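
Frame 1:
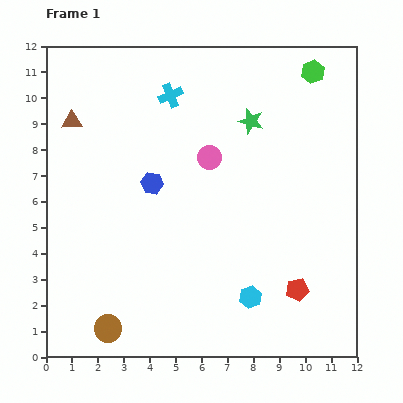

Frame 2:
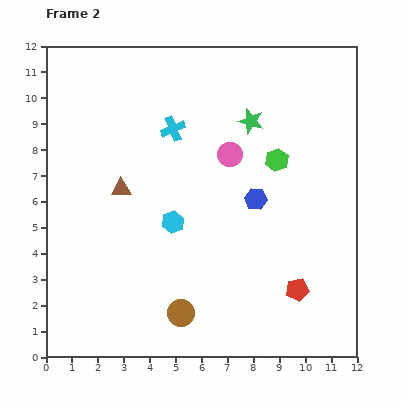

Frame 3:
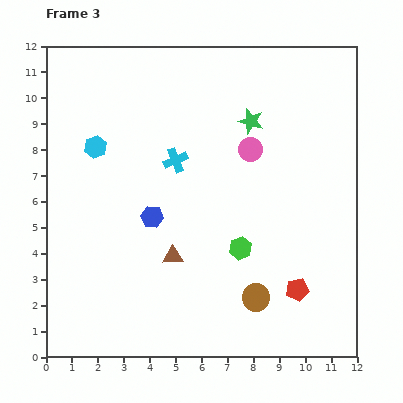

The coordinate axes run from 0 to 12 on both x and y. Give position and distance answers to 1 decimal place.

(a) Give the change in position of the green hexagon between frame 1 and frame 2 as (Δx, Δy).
(-1.4, -3.4)

The green hexagon was at (10.3, 11.0) in frame 1 and (8.9, 7.6) in frame 2.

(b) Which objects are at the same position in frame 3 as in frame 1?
the red pentagon, the green star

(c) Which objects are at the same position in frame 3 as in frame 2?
the red pentagon, the green star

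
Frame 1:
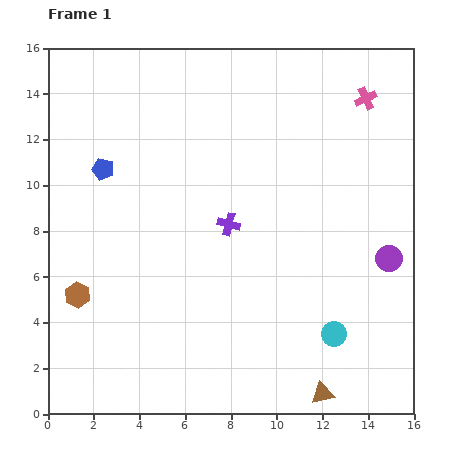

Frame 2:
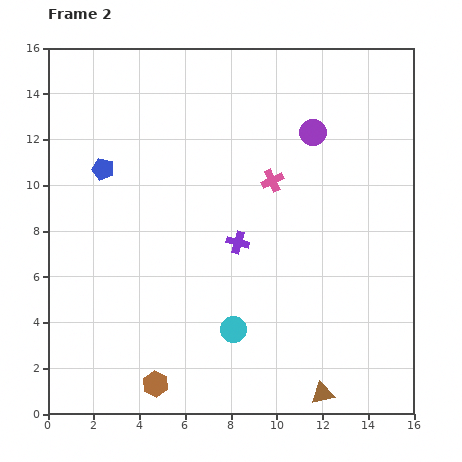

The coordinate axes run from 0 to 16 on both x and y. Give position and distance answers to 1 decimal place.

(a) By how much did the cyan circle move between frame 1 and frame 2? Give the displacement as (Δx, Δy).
(-4.4, 0.2)

The cyan circle was at (12.5, 3.5) in frame 1 and (8.1, 3.7) in frame 2.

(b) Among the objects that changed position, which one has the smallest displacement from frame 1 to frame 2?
the purple cross

(moved 0.9)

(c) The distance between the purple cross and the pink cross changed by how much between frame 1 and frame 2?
-5.0

Distance in frame 1: 8.1. Distance in frame 2: 3.1.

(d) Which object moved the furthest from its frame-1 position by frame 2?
the purple circle

(moved 6.4; next 5.5)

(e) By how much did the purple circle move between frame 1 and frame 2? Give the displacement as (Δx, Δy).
(-3.3, 5.5)

The purple circle was at (14.9, 6.8) in frame 1 and (11.6, 12.3) in frame 2.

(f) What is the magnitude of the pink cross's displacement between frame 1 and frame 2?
5.5

The pink cross moved from (13.9, 13.8) to (9.8, 10.2), a distance of √(4.1² + 3.6²) ≈ 5.5.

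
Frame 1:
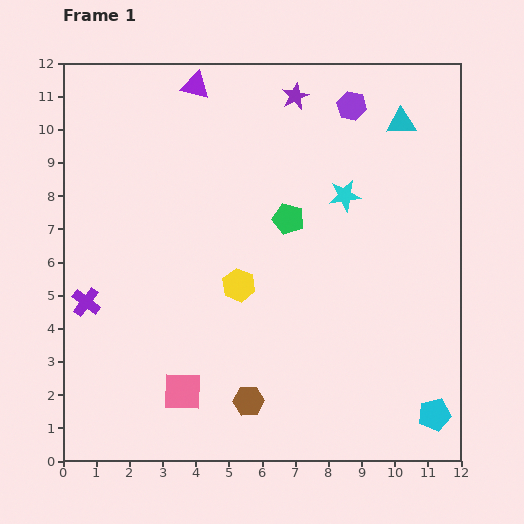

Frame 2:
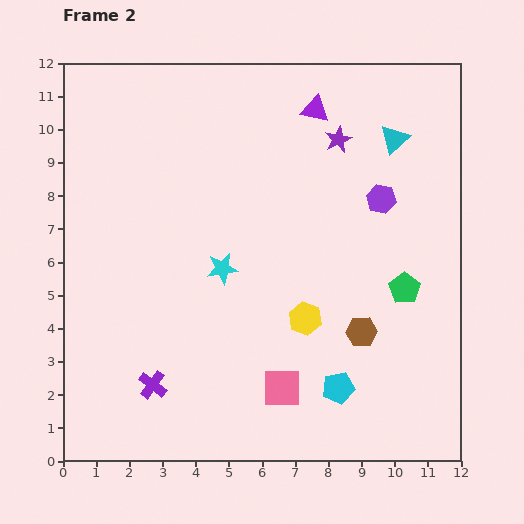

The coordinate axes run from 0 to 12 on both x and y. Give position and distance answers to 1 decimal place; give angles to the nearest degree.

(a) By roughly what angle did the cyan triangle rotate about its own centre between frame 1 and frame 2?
42° counter-clockwise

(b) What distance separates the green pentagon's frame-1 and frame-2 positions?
4.1

The green pentagon moved from (6.8, 7.3) to (10.3, 5.2), a distance of √(3.5² + 2.1²) ≈ 4.1.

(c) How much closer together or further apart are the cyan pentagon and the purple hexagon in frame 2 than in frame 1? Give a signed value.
-3.8

Distance in frame 1: 9.6. Distance in frame 2: 5.8.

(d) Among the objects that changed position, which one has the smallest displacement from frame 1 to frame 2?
the cyan triangle

(moved 0.5)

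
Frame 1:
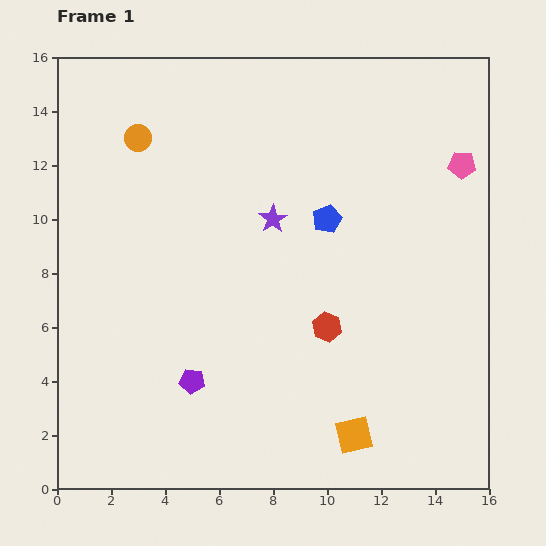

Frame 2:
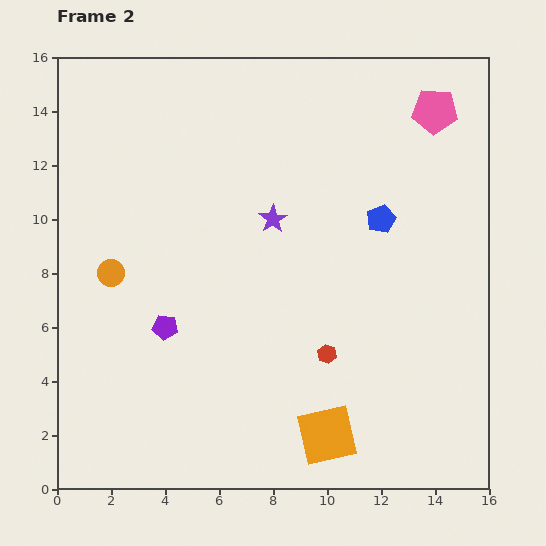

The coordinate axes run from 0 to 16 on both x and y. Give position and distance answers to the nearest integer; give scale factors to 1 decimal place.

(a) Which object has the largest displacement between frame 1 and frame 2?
the orange circle

(moved 5; next 2)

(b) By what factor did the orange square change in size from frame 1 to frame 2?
1.6×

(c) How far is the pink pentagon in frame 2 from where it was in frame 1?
2

The pink pentagon moved from (15, 12) to (14, 14), a distance of √(1² + 2²) ≈ 2.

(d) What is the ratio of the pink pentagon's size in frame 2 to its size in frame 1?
1.6×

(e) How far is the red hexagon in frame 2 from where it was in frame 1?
1

The red hexagon moved from (10, 6) to (10, 5), a distance of √(0² + 1²) ≈ 1.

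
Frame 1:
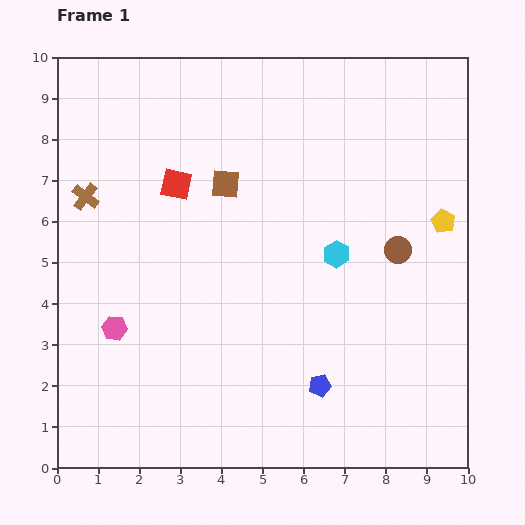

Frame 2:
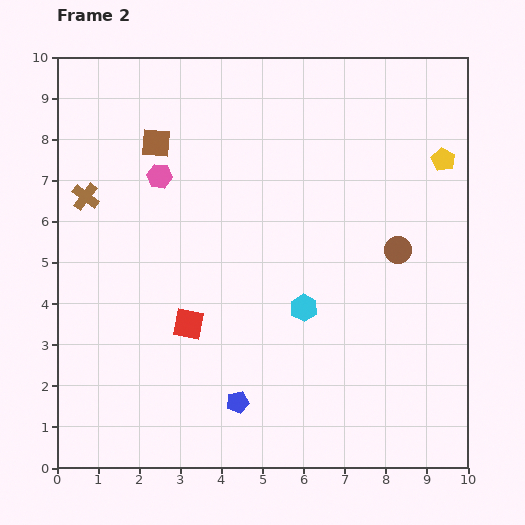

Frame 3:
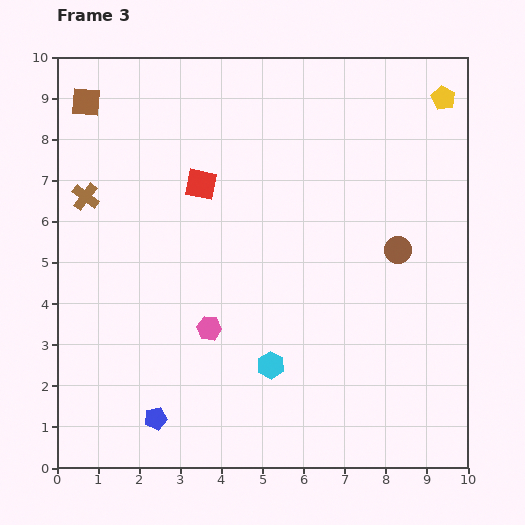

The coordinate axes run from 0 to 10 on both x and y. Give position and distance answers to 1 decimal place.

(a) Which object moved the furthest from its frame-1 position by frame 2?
the pink hexagon

(moved 3.9; next 3.4)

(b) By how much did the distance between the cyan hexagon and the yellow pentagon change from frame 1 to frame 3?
+5.0

Distance in frame 1: 2.7. Distance in frame 3: 7.7.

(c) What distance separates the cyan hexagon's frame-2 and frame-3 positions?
1.6

The cyan hexagon moved from (6.0, 3.9) to (5.2, 2.5), a distance of √(0.8² + 1.4²) ≈ 1.6.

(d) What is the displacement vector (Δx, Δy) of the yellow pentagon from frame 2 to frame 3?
(0.0, 1.5)

The yellow pentagon was at (9.4, 7.5) in frame 2 and (9.4, 9.0) in frame 3.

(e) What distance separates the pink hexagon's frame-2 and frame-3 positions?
3.9

The pink hexagon moved from (2.5, 7.1) to (3.7, 3.4), a distance of √(1.2² + 3.7²) ≈ 3.9.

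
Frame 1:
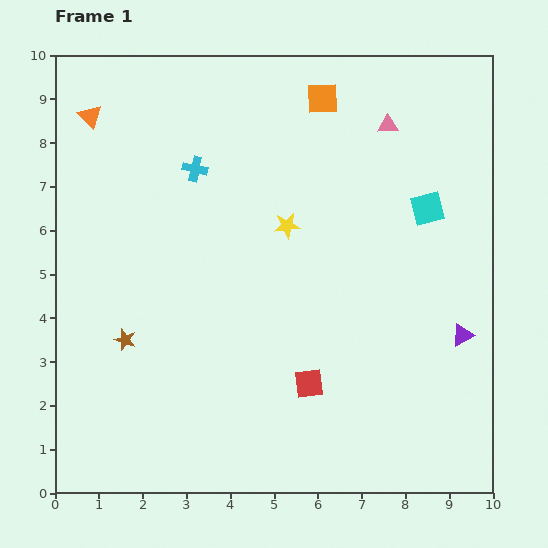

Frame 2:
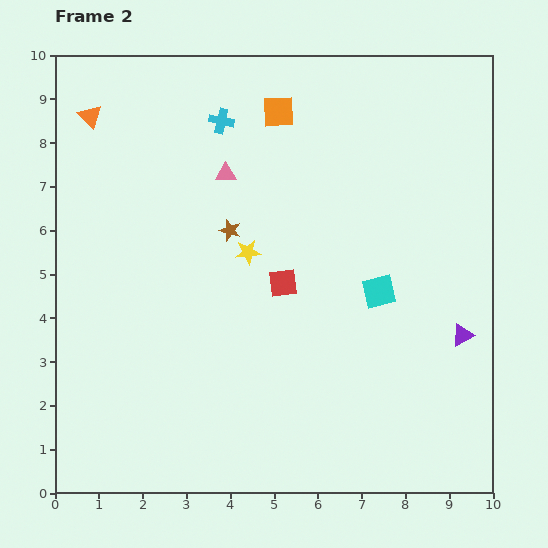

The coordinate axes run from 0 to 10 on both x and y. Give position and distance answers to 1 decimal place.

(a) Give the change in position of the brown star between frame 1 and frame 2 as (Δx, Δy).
(2.4, 2.5)

The brown star was at (1.6, 3.5) in frame 1 and (4.0, 6.0) in frame 2.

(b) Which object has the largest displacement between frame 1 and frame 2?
the pink triangle

(moved 3.9; next 3.5)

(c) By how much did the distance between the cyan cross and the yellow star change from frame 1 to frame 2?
+0.6

Distance in frame 1: 2.5. Distance in frame 2: 3.1.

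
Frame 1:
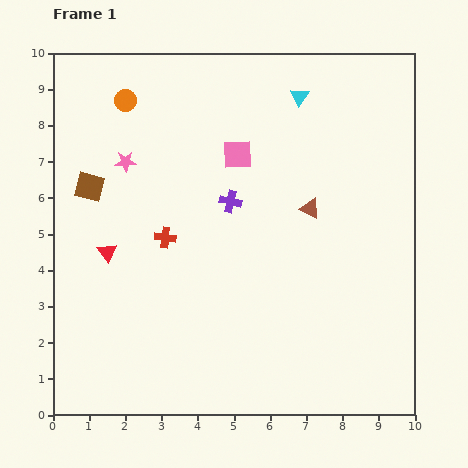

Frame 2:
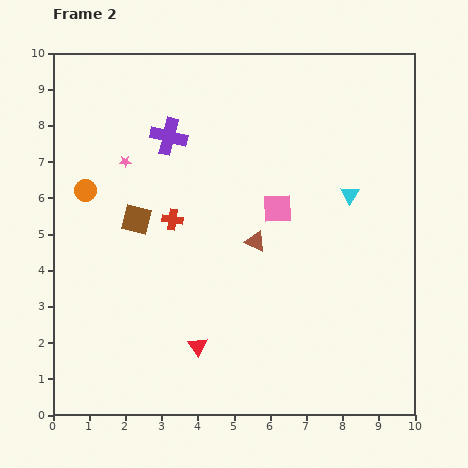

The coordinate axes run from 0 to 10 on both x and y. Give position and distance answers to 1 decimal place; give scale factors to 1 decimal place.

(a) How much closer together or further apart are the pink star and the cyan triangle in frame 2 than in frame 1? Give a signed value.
+1.2

Distance in frame 1: 5.1. Distance in frame 2: 6.3.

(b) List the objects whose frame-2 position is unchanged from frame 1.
the pink star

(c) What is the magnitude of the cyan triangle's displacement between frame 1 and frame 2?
3.0

The cyan triangle moved from (6.8, 8.8) to (8.2, 6.1), a distance of √(1.4² + 2.7²) ≈ 3.0.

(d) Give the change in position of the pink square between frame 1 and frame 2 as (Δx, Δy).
(1.1, -1.5)

The pink square was at (5.1, 7.2) in frame 1 and (6.2, 5.7) in frame 2.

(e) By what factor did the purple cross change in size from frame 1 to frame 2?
1.7×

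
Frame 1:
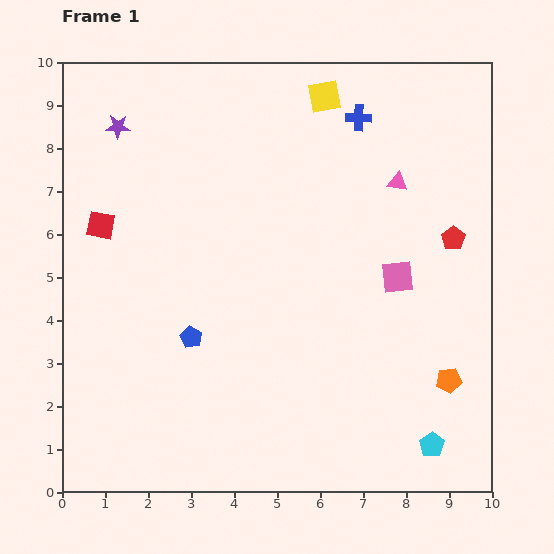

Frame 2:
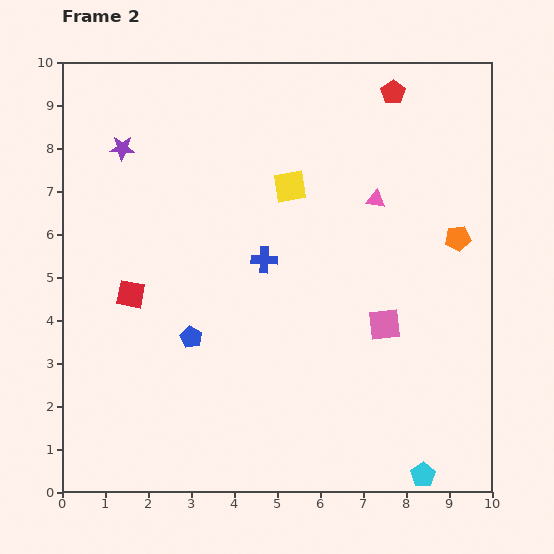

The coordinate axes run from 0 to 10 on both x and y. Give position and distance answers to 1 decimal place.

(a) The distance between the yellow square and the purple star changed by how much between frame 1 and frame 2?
-0.9

Distance in frame 1: 4.9. Distance in frame 2: 4.0.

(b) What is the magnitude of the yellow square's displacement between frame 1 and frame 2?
2.2

The yellow square moved from (6.1, 9.2) to (5.3, 7.1), a distance of √(0.8² + 2.1²) ≈ 2.2.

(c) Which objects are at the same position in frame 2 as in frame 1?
the blue pentagon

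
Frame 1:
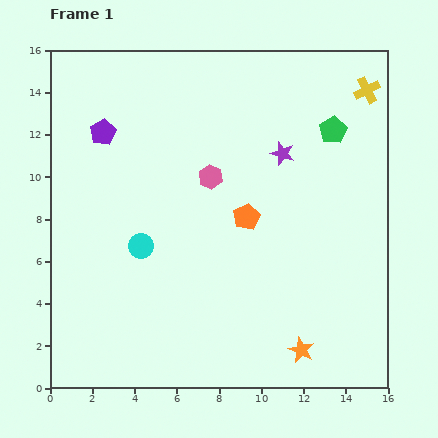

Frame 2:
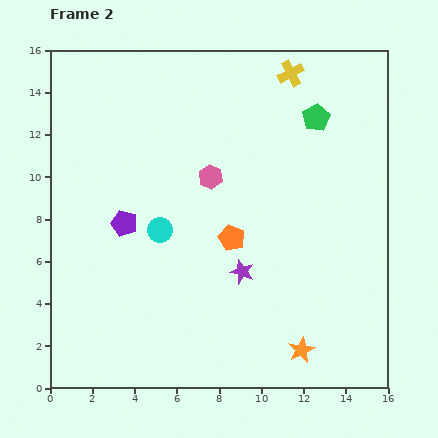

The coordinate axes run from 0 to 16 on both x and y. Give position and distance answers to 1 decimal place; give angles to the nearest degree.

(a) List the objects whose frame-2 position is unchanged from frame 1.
the orange star, the pink hexagon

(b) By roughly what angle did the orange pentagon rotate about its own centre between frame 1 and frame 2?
20° counter-clockwise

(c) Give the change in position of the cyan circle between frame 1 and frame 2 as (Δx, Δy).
(0.9, 0.8)

The cyan circle was at (4.3, 6.7) in frame 1 and (5.2, 7.5) in frame 2.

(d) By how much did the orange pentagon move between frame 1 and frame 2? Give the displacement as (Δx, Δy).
(-0.7, -1.0)

The orange pentagon was at (9.3, 8.1) in frame 1 and (8.6, 7.1) in frame 2.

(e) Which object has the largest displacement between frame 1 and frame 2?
the purple star

(moved 5.9; next 4.4)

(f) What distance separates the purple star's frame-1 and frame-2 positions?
5.9

The purple star moved from (11.0, 11.1) to (9.1, 5.5), a distance of √(1.9² + 5.6²) ≈ 5.9.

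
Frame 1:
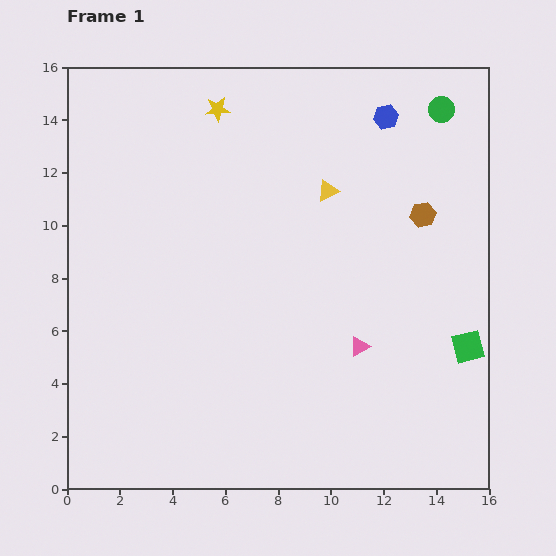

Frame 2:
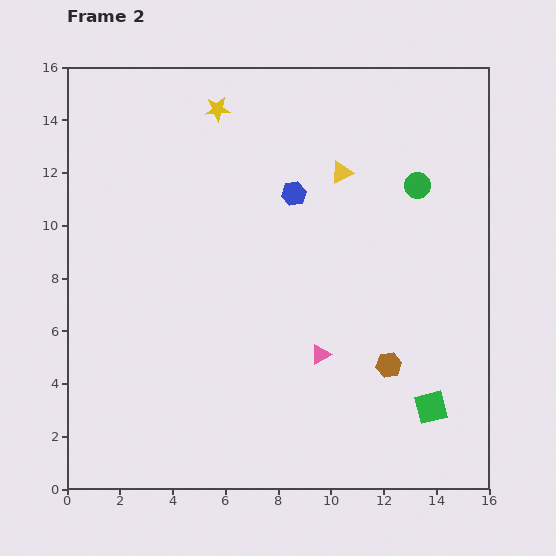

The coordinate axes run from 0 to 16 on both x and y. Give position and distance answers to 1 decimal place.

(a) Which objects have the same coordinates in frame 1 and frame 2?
the yellow star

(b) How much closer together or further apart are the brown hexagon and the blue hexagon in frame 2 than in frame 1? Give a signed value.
+3.4

Distance in frame 1: 4.0. Distance in frame 2: 7.4.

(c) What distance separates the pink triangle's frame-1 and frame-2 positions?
1.5

The pink triangle moved from (11.1, 5.4) to (9.6, 5.1), a distance of √(1.5² + 0.3²) ≈ 1.5.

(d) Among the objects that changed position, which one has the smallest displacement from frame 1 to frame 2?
the yellow triangle

(moved 0.9)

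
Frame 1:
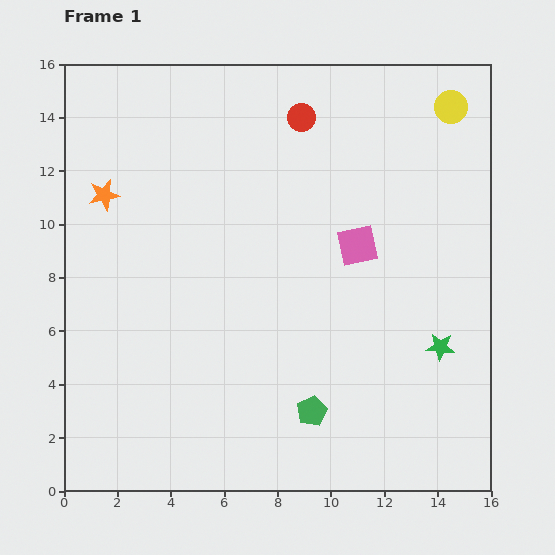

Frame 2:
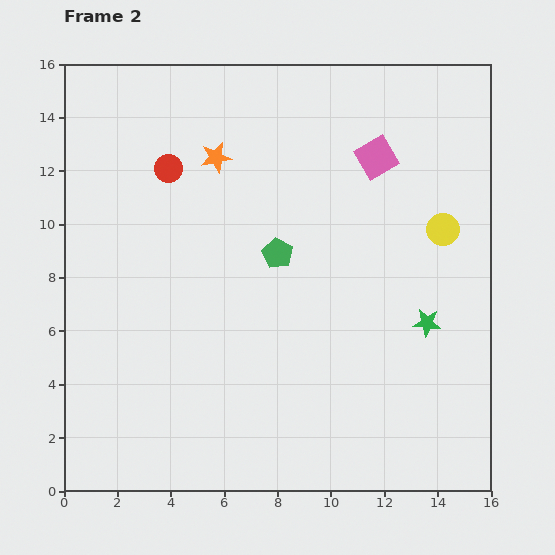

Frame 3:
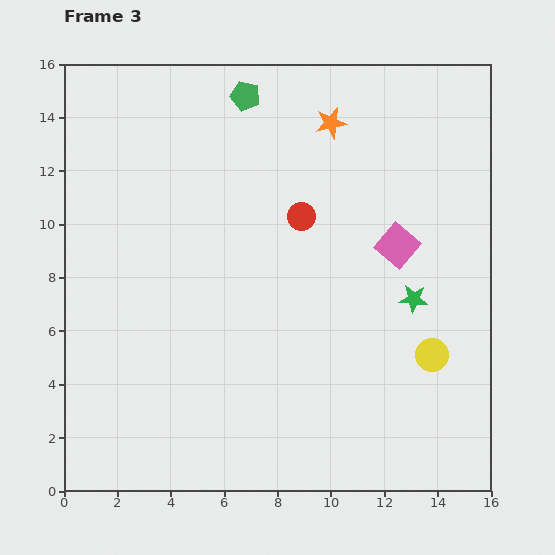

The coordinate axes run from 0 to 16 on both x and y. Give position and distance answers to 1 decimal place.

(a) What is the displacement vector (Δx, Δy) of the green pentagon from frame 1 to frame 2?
(-1.3, 5.9)

The green pentagon was at (9.3, 3.0) in frame 1 and (8.0, 8.9) in frame 2.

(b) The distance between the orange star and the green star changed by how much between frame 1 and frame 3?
-6.5

Distance in frame 1: 13.8. Distance in frame 3: 7.3.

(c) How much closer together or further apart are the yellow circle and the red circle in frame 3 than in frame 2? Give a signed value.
-3.5

Distance in frame 2: 10.6. Distance in frame 3: 7.1.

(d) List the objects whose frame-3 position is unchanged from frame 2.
none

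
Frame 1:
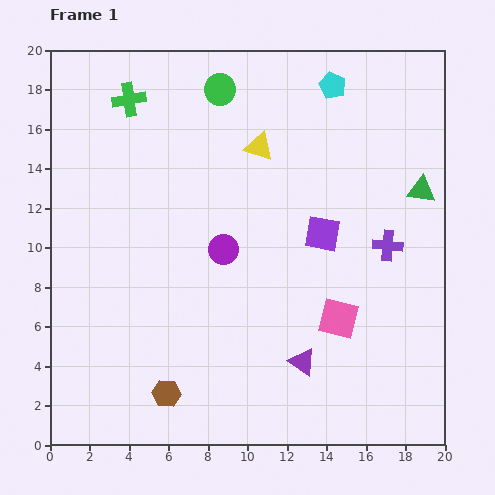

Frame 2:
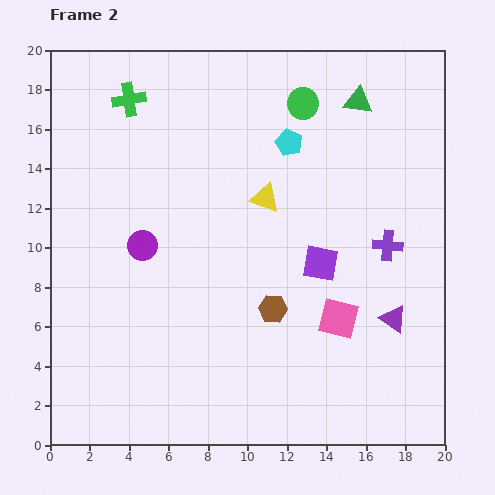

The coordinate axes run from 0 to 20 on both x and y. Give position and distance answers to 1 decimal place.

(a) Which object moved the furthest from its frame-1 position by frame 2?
the brown hexagon

(moved 6.9; next 5.5)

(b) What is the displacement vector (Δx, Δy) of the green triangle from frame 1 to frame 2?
(-3.2, 4.5)

The green triangle was at (18.8, 12.9) in frame 1 and (15.6, 17.4) in frame 2.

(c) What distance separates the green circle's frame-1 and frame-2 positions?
4.3

The green circle moved from (8.6, 18.0) to (12.8, 17.3), a distance of √(4.2² + 0.7²) ≈ 4.3.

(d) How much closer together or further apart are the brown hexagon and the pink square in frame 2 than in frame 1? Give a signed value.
-6.2

Distance in frame 1: 9.5. Distance in frame 2: 3.3.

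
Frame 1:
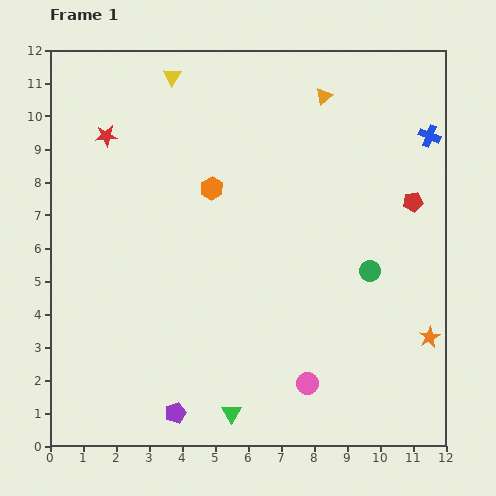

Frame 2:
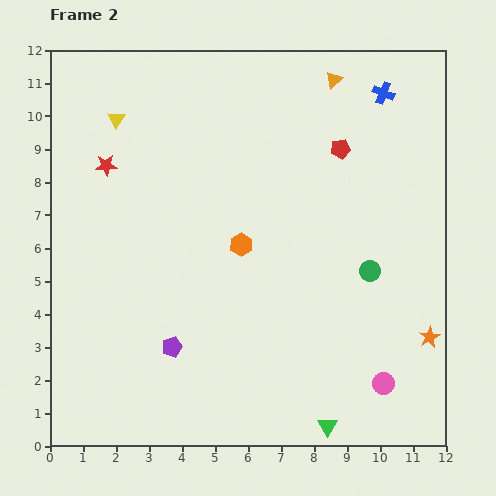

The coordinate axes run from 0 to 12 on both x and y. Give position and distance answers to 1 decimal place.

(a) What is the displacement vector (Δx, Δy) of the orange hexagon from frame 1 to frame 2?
(0.9, -1.7)

The orange hexagon was at (4.9, 7.8) in frame 1 and (5.8, 6.1) in frame 2.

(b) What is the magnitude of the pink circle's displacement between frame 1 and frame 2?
2.3

The pink circle moved from (7.8, 1.9) to (10.1, 1.9), a distance of √(2.3² + 0.0²) ≈ 2.3.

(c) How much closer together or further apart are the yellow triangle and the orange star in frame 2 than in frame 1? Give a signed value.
+0.5

Distance in frame 1: 11.1. Distance in frame 2: 11.6.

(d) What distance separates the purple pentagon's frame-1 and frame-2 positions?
2.0

The purple pentagon moved from (3.8, 1.0) to (3.7, 3.0), a distance of √(0.1² + 2.0²) ≈ 2.0.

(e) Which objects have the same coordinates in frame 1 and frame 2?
the orange star, the green circle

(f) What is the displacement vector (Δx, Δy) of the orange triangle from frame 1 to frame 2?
(0.3, 0.5)

The orange triangle was at (8.3, 10.6) in frame 1 and (8.6, 11.1) in frame 2.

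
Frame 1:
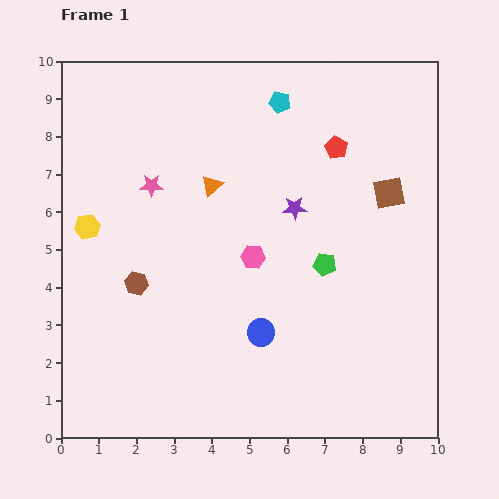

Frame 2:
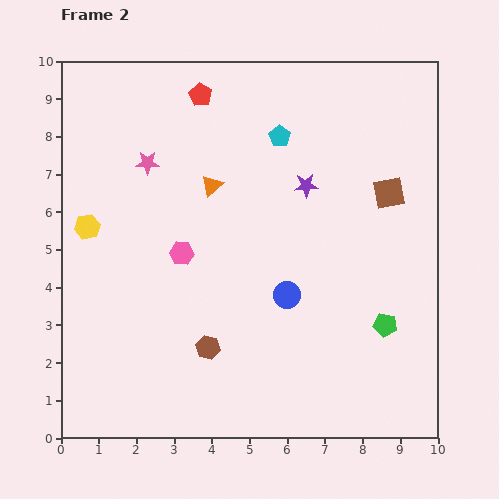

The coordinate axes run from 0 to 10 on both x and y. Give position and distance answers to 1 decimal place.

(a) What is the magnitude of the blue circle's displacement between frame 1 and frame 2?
1.2

The blue circle moved from (5.3, 2.8) to (6.0, 3.8), a distance of √(0.7² + 1.0²) ≈ 1.2.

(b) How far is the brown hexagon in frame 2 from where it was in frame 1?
2.5

The brown hexagon moved from (2.0, 4.1) to (3.9, 2.4), a distance of √(1.9² + 1.7²) ≈ 2.5.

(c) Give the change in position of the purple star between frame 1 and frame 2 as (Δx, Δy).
(0.3, 0.6)

The purple star was at (6.2, 6.1) in frame 1 and (6.5, 6.7) in frame 2.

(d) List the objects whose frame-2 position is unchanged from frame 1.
the orange triangle, the brown square, the yellow hexagon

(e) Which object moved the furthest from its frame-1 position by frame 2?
the red pentagon

(moved 3.9; next 2.5)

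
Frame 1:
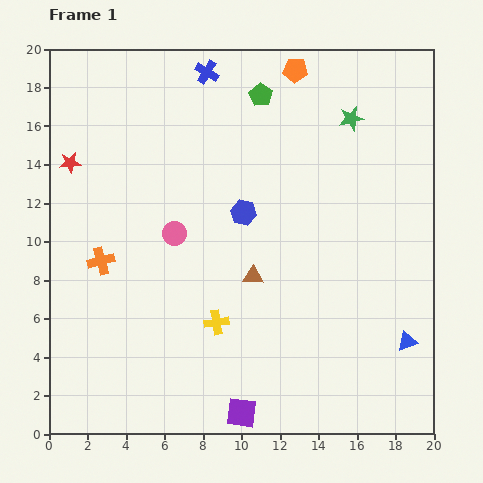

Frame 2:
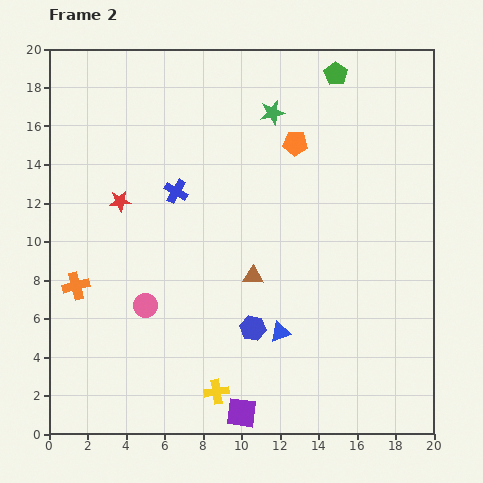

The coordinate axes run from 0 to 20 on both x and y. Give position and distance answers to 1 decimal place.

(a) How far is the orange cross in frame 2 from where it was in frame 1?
1.8

The orange cross moved from (2.7, 9.0) to (1.4, 7.7), a distance of √(1.3² + 1.3²) ≈ 1.8.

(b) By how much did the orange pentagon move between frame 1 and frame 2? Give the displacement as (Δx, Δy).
(0.0, -3.8)

The orange pentagon was at (12.8, 18.9) in frame 1 and (12.8, 15.1) in frame 2.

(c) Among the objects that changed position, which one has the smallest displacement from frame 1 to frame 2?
the orange cross

(moved 1.8)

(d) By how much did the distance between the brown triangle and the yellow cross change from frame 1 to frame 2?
+3.2

Distance in frame 1: 3.1. Distance in frame 2: 6.3.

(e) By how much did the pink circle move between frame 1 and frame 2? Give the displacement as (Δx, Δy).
(-1.5, -3.7)

The pink circle was at (6.5, 10.4) in frame 1 and (5.0, 6.7) in frame 2.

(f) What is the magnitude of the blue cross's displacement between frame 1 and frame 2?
6.4

The blue cross moved from (8.2, 18.8) to (6.6, 12.6), a distance of √(1.6² + 6.2²) ≈ 6.4.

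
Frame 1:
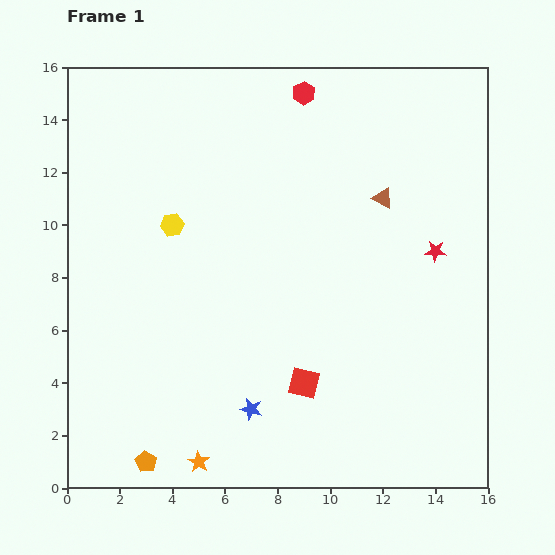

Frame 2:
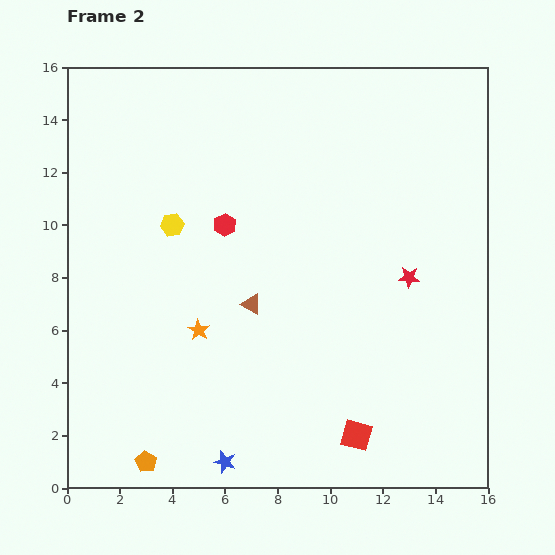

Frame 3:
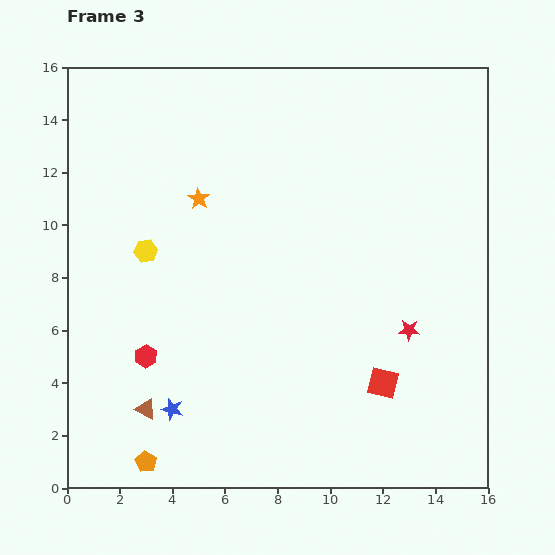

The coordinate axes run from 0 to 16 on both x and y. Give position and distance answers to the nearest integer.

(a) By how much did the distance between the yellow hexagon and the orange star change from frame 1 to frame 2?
-5

Distance in frame 1: 9. Distance in frame 2: 4.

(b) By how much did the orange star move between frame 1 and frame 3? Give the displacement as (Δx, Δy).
(0, 10)

The orange star was at (5, 1) in frame 1 and (5, 11) in frame 3.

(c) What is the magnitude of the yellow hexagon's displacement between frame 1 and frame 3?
1

The yellow hexagon moved from (4, 10) to (3, 9), a distance of √(1² + 1²) ≈ 1.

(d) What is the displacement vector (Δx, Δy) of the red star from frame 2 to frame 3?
(0, -2)

The red star was at (13, 8) in frame 2 and (13, 6) in frame 3.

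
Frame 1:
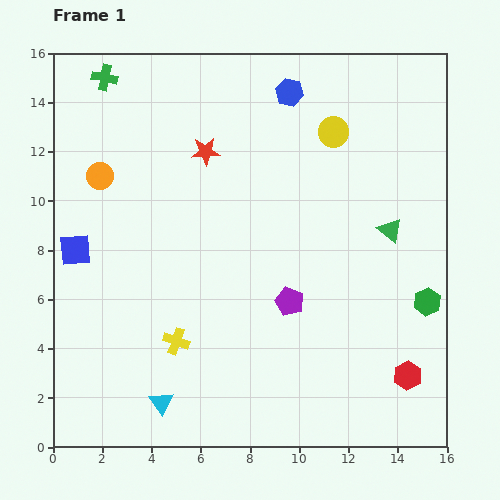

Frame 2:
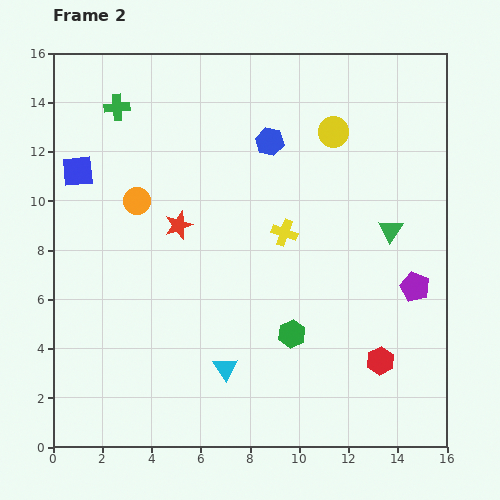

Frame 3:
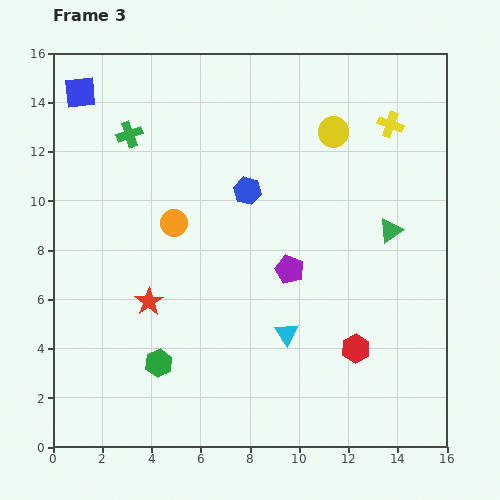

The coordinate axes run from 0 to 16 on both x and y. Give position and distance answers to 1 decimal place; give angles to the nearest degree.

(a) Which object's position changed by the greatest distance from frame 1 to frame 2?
the yellow cross

(moved 6.2; next 5.7)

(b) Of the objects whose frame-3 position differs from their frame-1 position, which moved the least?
the purple pentagon

(moved 1.3)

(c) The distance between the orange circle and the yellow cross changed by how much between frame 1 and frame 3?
+2.3

Distance in frame 1: 7.4. Distance in frame 3: 9.7.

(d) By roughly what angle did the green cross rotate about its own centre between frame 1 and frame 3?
30° counter-clockwise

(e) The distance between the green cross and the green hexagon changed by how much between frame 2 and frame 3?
-2.2

Distance in frame 2: 11.6. Distance in frame 3: 9.4.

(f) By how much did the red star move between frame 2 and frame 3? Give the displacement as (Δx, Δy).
(-1.2, -3.1)

The red star was at (5.1, 9.0) in frame 2 and (3.9, 5.9) in frame 3.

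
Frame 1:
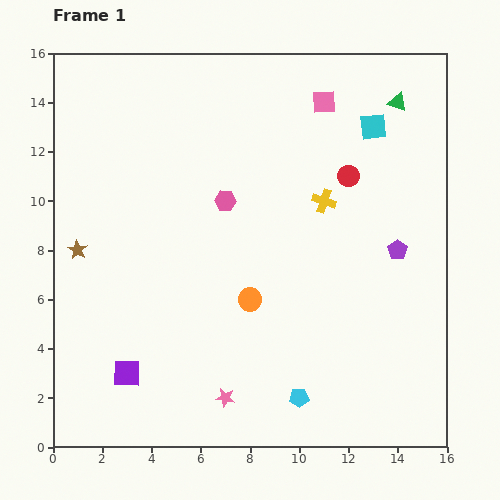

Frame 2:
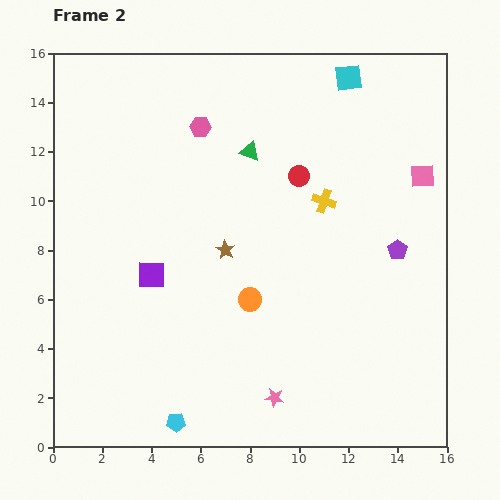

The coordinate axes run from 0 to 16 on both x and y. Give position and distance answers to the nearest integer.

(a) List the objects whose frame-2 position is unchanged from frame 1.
the yellow cross, the purple pentagon, the orange circle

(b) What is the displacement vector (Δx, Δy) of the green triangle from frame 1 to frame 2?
(-6, -2)

The green triangle was at (14, 14) in frame 1 and (8, 12) in frame 2.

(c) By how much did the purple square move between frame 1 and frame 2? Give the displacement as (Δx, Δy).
(1, 4)

The purple square was at (3, 3) in frame 1 and (4, 7) in frame 2.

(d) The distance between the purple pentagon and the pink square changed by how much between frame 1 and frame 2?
-4

Distance in frame 1: 7. Distance in frame 2: 3.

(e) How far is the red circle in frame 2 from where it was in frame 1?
2

The red circle moved from (12, 11) to (10, 11), a distance of √(2² + 0²) ≈ 2.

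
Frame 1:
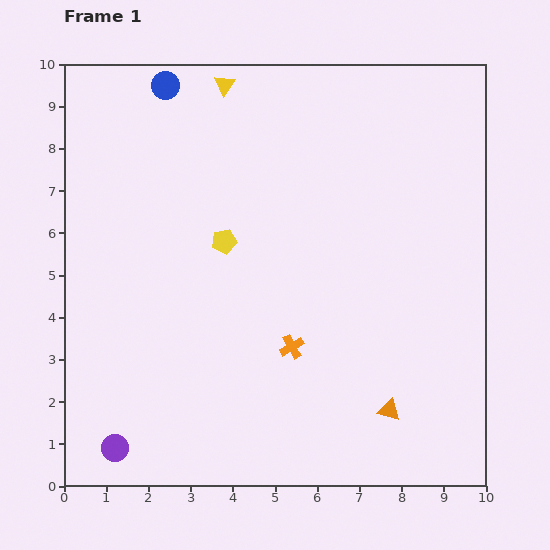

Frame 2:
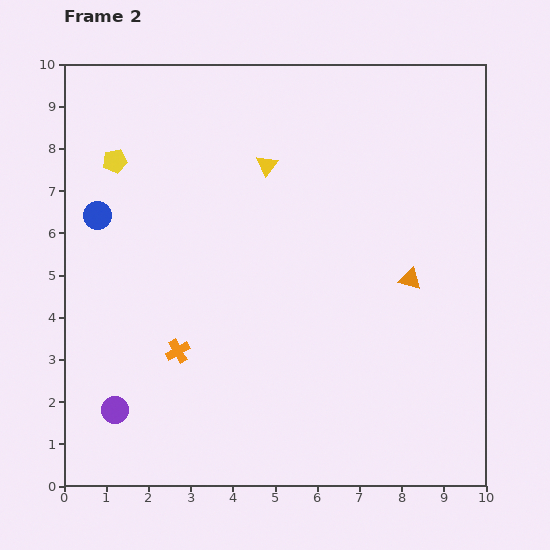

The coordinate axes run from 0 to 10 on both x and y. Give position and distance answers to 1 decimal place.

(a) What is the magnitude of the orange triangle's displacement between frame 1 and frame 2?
3.1

The orange triangle moved from (7.7, 1.8) to (8.2, 4.9), a distance of √(0.5² + 3.1²) ≈ 3.1.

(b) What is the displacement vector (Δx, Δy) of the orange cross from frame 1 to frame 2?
(-2.7, -0.1)

The orange cross was at (5.4, 3.3) in frame 1 and (2.7, 3.2) in frame 2.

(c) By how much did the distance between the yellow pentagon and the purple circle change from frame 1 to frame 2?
+0.4

Distance in frame 1: 5.5. Distance in frame 2: 5.9.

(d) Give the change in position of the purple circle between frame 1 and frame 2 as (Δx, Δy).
(0.0, 0.9)

The purple circle was at (1.2, 0.9) in frame 1 and (1.2, 1.8) in frame 2.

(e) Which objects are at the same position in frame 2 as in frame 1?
none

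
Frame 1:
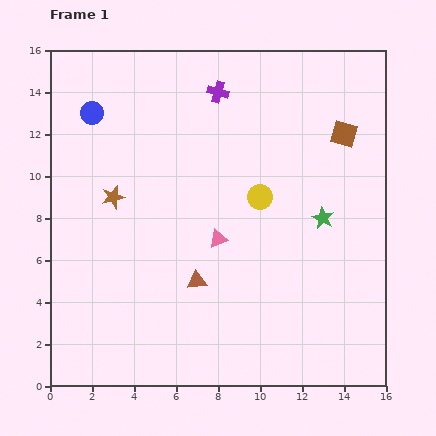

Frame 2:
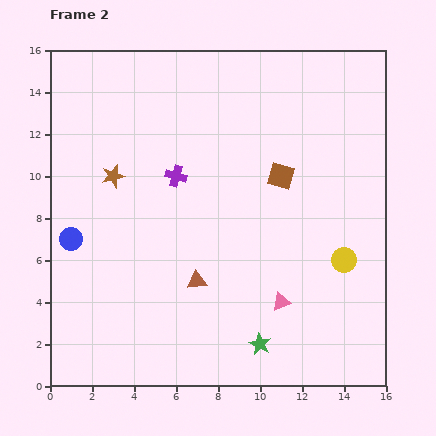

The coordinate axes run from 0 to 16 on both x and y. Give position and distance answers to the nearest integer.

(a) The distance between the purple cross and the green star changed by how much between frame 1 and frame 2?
+1

Distance in frame 1: 8. Distance in frame 2: 9.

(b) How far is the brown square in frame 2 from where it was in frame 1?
4

The brown square moved from (14, 12) to (11, 10), a distance of √(3² + 2²) ≈ 4.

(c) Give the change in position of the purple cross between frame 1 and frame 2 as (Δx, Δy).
(-2, -4)

The purple cross was at (8, 14) in frame 1 and (6, 10) in frame 2.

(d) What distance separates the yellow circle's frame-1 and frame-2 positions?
5

The yellow circle moved from (10, 9) to (14, 6), a distance of √(4² + 3²) ≈ 5.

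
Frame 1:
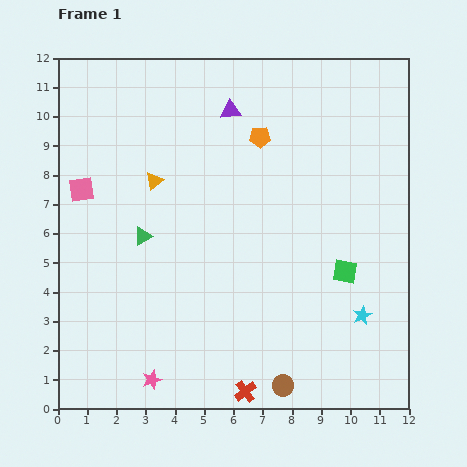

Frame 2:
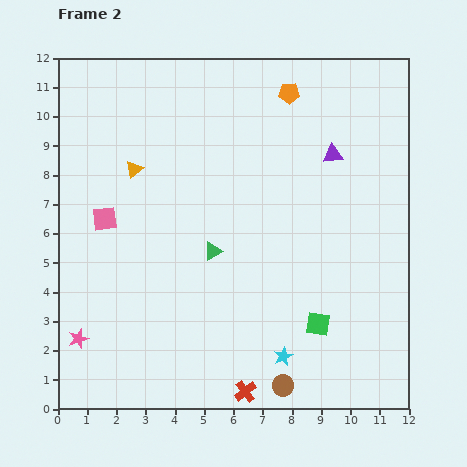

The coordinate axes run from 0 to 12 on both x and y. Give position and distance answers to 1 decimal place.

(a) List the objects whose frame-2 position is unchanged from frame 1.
the red cross, the brown circle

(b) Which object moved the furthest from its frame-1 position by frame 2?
the purple triangle

(moved 3.8; next 3.0)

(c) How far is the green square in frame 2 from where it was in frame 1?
2.0

The green square moved from (9.8, 4.7) to (8.9, 2.9), a distance of √(0.9² + 1.8²) ≈ 2.0.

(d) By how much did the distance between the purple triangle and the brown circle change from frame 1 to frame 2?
-1.5

Distance in frame 1: 9.6. Distance in frame 2: 8.1.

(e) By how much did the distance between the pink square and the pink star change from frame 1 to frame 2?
-2.7

Distance in frame 1: 6.9. Distance in frame 2: 4.2.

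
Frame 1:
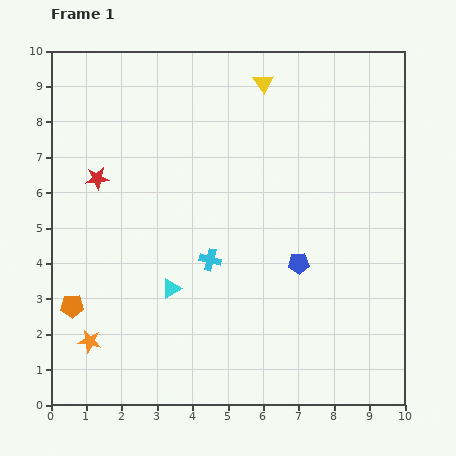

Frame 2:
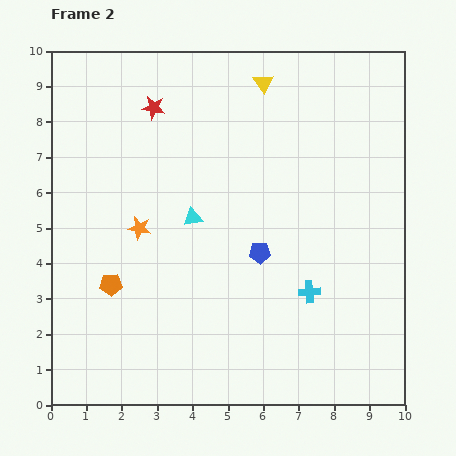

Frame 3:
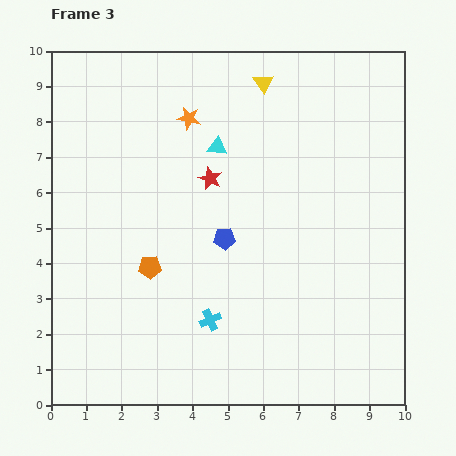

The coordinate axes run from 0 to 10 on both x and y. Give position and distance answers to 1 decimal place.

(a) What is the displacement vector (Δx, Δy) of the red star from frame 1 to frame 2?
(1.6, 2.0)

The red star was at (1.3, 6.4) in frame 1 and (2.9, 8.4) in frame 2.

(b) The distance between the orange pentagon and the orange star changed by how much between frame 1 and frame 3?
+3.2

Distance in frame 1: 1.1. Distance in frame 3: 4.3.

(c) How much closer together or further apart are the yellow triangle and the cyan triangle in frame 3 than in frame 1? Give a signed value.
-4.2

Distance in frame 1: 6.4. Distance in frame 3: 2.2.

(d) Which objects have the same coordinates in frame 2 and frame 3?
the yellow triangle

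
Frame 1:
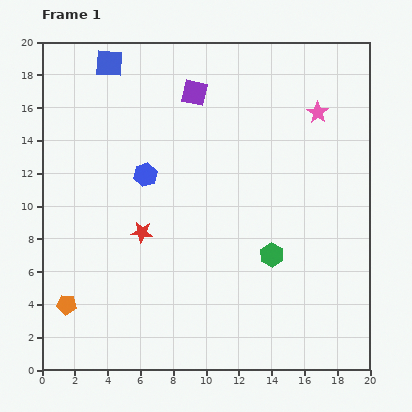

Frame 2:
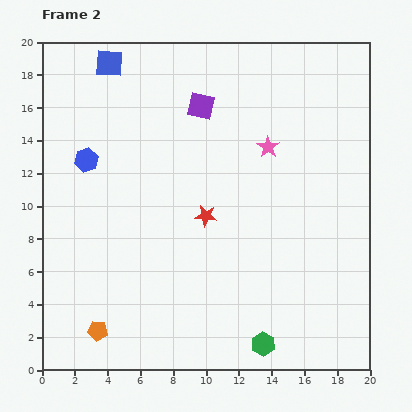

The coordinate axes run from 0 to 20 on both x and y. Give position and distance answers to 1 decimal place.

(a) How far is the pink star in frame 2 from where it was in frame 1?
3.7

The pink star moved from (16.8, 15.7) to (13.8, 13.6), a distance of √(3.0² + 2.1²) ≈ 3.7.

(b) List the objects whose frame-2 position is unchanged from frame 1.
the blue square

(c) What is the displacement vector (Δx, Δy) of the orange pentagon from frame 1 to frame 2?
(1.9, -1.6)

The orange pentagon was at (1.5, 4.0) in frame 1 and (3.4, 2.4) in frame 2.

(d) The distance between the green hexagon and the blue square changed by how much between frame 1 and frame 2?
+4.2

Distance in frame 1: 15.3. Distance in frame 2: 19.5.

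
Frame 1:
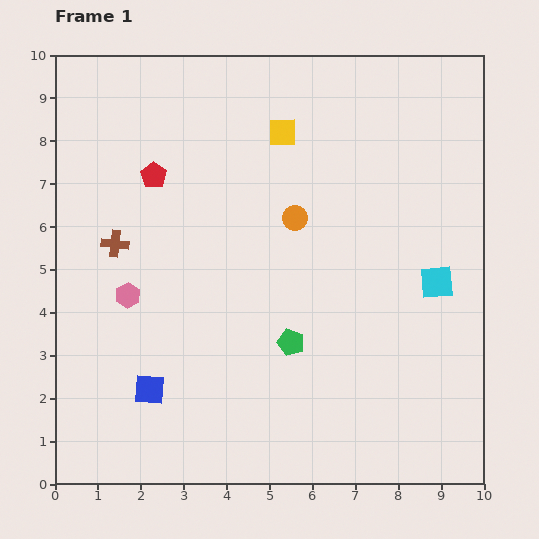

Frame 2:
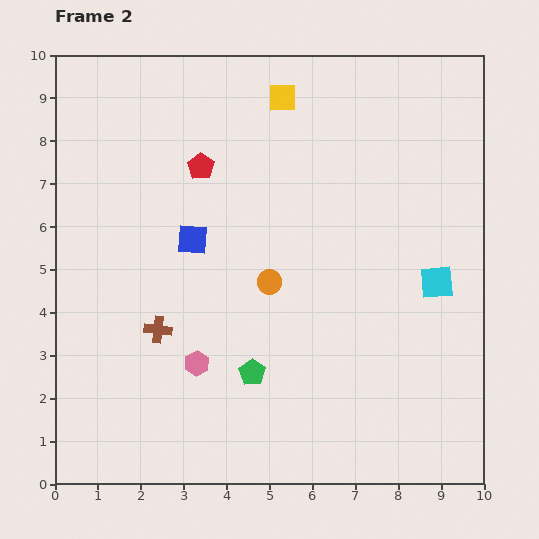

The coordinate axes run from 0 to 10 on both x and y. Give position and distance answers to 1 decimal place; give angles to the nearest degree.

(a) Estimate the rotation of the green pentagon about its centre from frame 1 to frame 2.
15° clockwise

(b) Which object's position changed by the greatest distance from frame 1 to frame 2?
the blue square

(moved 3.6; next 2.3)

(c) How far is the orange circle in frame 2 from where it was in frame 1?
1.6

The orange circle moved from (5.6, 6.2) to (5.0, 4.7), a distance of √(0.6² + 1.5²) ≈ 1.6.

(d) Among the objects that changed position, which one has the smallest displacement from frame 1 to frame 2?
the yellow square

(moved 0.8)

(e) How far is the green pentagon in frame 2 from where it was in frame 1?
1.1

The green pentagon moved from (5.5, 3.3) to (4.6, 2.6), a distance of √(0.9² + 0.7²) ≈ 1.1.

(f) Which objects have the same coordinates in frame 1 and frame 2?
the cyan square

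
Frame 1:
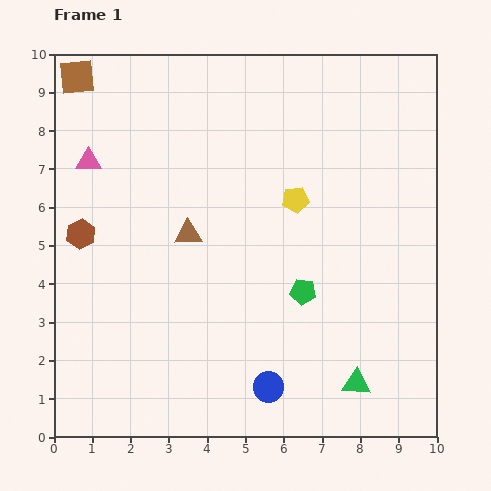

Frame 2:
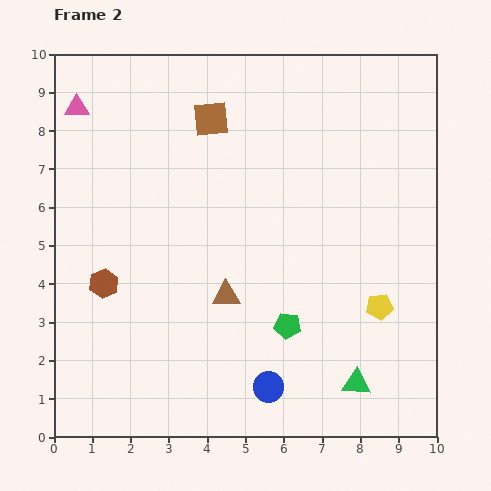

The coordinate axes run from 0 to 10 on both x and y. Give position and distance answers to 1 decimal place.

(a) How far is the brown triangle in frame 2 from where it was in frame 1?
1.9

The brown triangle moved from (3.5, 5.3) to (4.5, 3.7), a distance of √(1.0² + 1.6²) ≈ 1.9.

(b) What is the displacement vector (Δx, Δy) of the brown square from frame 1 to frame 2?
(3.5, -1.1)

The brown square was at (0.6, 9.4) in frame 1 and (4.1, 8.3) in frame 2.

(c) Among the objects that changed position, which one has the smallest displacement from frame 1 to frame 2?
the green pentagon

(moved 1.0)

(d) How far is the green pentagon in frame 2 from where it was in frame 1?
1.0

The green pentagon moved from (6.5, 3.8) to (6.1, 2.9), a distance of √(0.4² + 0.9²) ≈ 1.0.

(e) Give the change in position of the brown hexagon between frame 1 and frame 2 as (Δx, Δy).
(0.6, -1.3)

The brown hexagon was at (0.7, 5.3) in frame 1 and (1.3, 4.0) in frame 2.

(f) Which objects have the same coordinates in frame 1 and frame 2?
the green triangle, the blue circle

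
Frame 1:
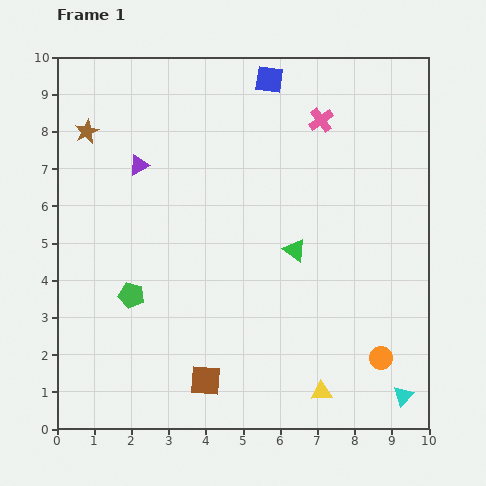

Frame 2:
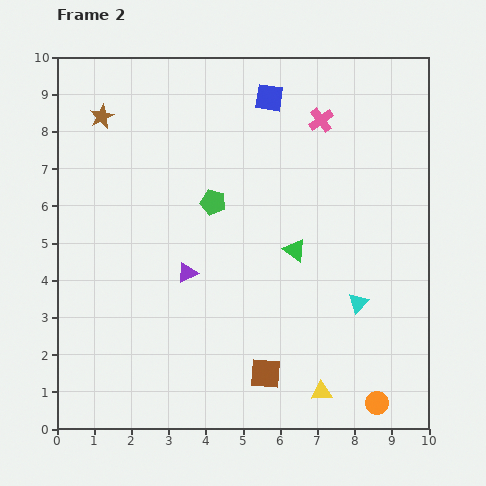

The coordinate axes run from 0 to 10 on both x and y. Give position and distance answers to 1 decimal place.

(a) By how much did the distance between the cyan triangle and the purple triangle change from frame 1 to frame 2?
-4.7

Distance in frame 1: 9.4. Distance in frame 2: 4.7.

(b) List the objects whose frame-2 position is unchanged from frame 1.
the green triangle, the pink cross, the yellow triangle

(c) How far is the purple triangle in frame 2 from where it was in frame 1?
3.2

The purple triangle moved from (2.2, 7.1) to (3.5, 4.2), a distance of √(1.3² + 2.9²) ≈ 3.2.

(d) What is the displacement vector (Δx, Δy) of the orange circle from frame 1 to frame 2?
(-0.1, -1.2)

The orange circle was at (8.7, 1.9) in frame 1 and (8.6, 0.7) in frame 2.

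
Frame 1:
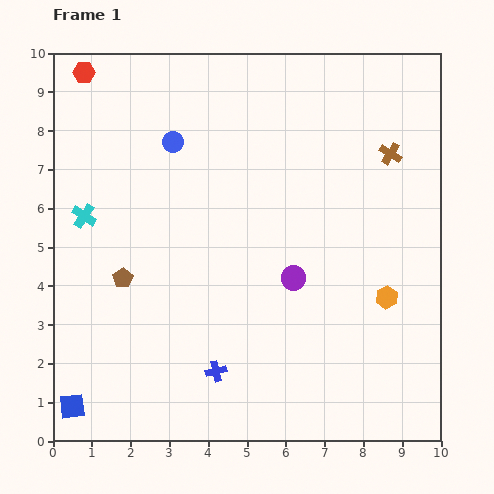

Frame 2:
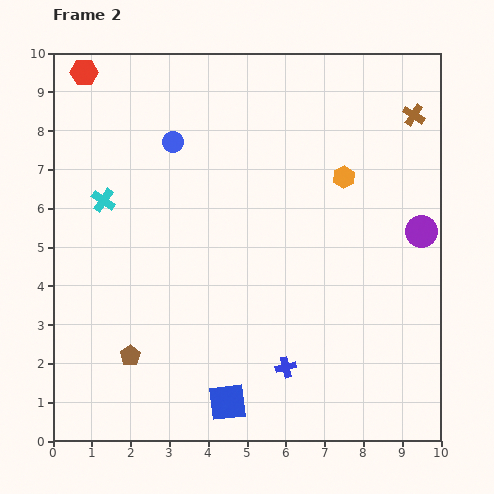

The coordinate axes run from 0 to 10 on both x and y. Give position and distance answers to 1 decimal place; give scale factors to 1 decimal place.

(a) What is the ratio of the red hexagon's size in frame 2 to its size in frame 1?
1.3×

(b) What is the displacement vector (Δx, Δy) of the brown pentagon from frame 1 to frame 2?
(0.2, -2.0)

The brown pentagon was at (1.8, 4.2) in frame 1 and (2.0, 2.2) in frame 2.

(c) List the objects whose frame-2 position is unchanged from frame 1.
the blue circle, the red hexagon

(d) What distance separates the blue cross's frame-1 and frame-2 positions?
1.8

The blue cross moved from (4.2, 1.8) to (6.0, 1.9), a distance of √(1.8² + 0.1²) ≈ 1.8.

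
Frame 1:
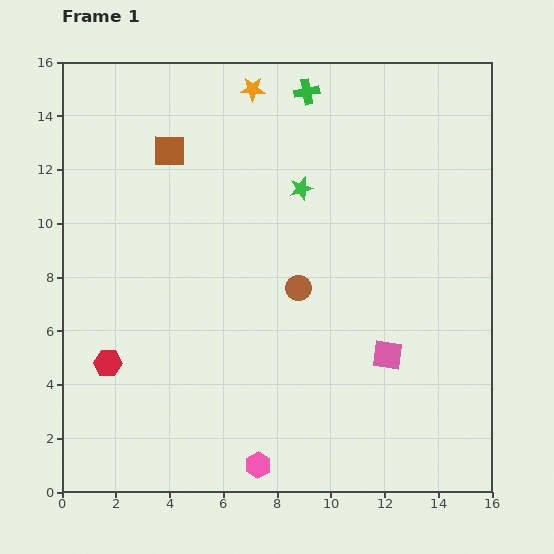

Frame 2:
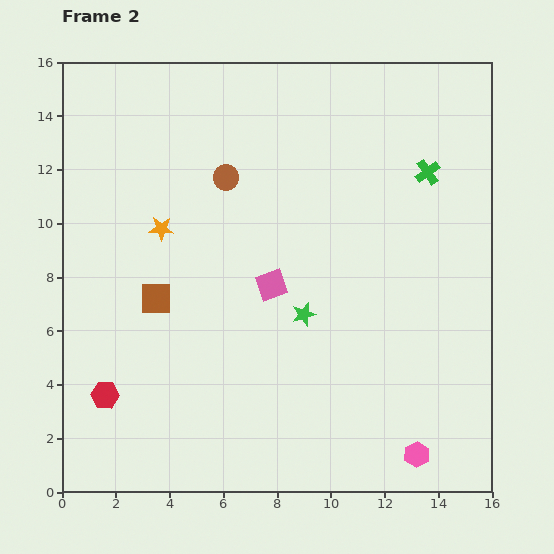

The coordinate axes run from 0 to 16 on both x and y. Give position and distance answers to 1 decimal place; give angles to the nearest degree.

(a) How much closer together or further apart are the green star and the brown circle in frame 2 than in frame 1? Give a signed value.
+2.2

Distance in frame 1: 3.7. Distance in frame 2: 5.9.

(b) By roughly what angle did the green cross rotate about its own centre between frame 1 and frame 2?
25° counter-clockwise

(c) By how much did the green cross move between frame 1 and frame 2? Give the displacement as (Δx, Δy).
(4.5, -3.0)

The green cross was at (9.1, 14.9) in frame 1 and (13.6, 11.9) in frame 2.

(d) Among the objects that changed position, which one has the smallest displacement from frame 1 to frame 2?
the red hexagon

(moved 1.2)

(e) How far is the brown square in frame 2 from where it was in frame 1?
5.5

The brown square moved from (4.0, 12.7) to (3.5, 7.2), a distance of √(0.5² + 5.5²) ≈ 5.5.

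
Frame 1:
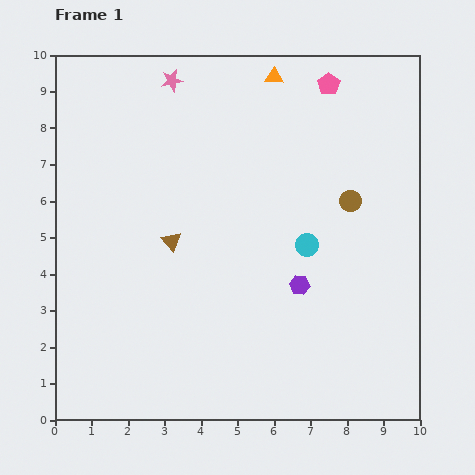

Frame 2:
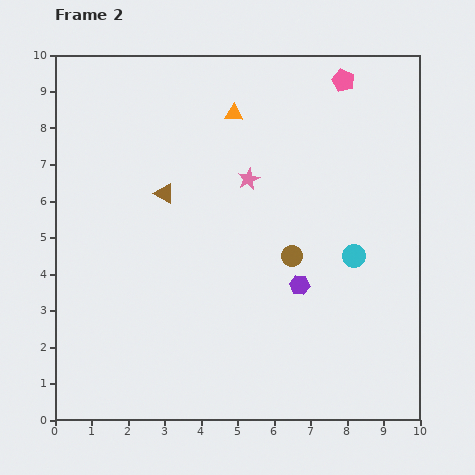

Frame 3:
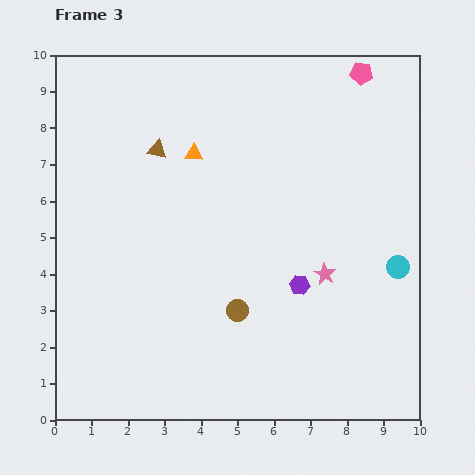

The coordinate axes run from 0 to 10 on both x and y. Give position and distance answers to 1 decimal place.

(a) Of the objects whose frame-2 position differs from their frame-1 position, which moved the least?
the pink pentagon

(moved 0.4)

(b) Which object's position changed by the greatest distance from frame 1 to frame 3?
the pink star

(moved 6.8; next 4.3)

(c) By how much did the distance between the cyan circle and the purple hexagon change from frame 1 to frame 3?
+1.6

Distance in frame 1: 1.1. Distance in frame 3: 2.7.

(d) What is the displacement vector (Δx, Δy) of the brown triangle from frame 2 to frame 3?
(-0.2, 1.2)

The brown triangle was at (3.0, 6.2) in frame 2 and (2.8, 7.4) in frame 3.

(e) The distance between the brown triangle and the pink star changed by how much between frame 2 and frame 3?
+3.4

Distance in frame 2: 2.3. Distance in frame 3: 5.7.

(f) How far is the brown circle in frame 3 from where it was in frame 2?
2.1

The brown circle moved from (6.5, 4.5) to (5.0, 3.0), a distance of √(1.5² + 1.5²) ≈ 2.1.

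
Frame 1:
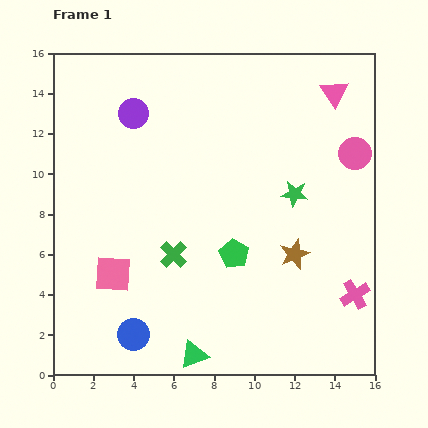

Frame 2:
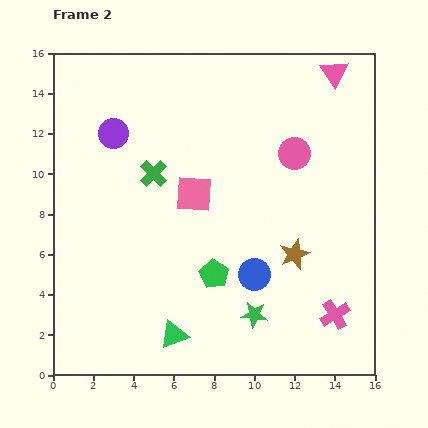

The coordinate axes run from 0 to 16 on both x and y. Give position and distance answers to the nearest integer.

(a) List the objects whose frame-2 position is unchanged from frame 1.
the brown star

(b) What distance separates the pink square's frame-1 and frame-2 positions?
6

The pink square moved from (3, 5) to (7, 9), a distance of √(4² + 4²) ≈ 6.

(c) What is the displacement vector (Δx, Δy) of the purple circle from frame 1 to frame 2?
(-1, -1)

The purple circle was at (4, 13) in frame 1 and (3, 12) in frame 2.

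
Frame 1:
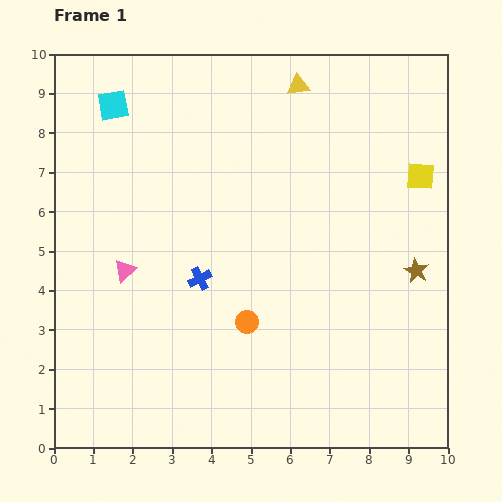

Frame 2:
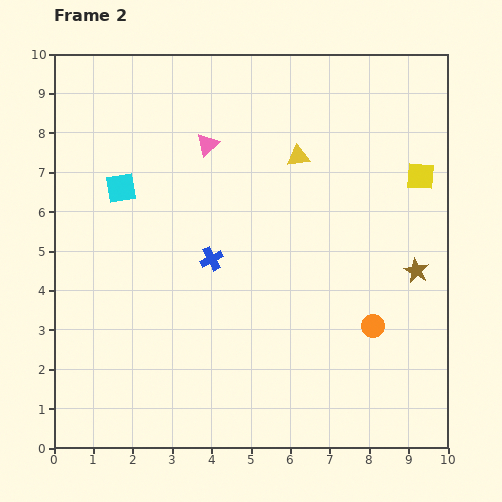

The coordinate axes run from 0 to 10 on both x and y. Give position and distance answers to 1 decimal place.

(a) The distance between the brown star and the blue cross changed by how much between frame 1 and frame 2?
-0.3

Distance in frame 1: 5.5. Distance in frame 2: 5.2.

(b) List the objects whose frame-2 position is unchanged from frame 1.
the yellow square, the brown star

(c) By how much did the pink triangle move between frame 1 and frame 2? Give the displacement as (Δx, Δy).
(2.1, 3.2)

The pink triangle was at (1.8, 4.5) in frame 1 and (3.9, 7.7) in frame 2.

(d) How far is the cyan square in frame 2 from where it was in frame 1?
2.1

The cyan square moved from (1.5, 8.7) to (1.7, 6.6), a distance of √(0.2² + 2.1²) ≈ 2.1.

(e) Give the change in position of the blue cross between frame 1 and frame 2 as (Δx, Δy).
(0.3, 0.5)

The blue cross was at (3.7, 4.3) in frame 1 and (4.0, 4.8) in frame 2.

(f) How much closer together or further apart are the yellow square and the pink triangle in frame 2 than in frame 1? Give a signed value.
-2.4

Distance in frame 1: 7.9. Distance in frame 2: 5.5.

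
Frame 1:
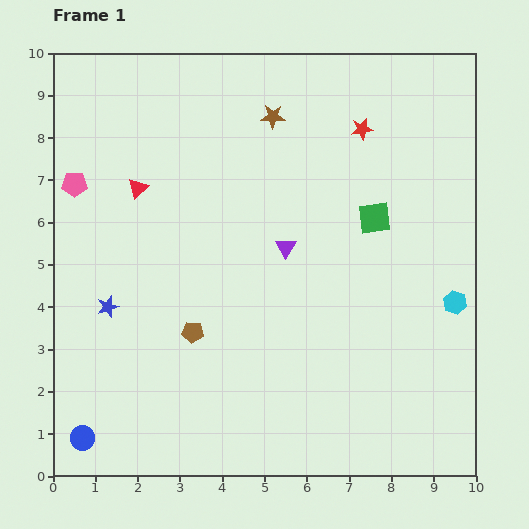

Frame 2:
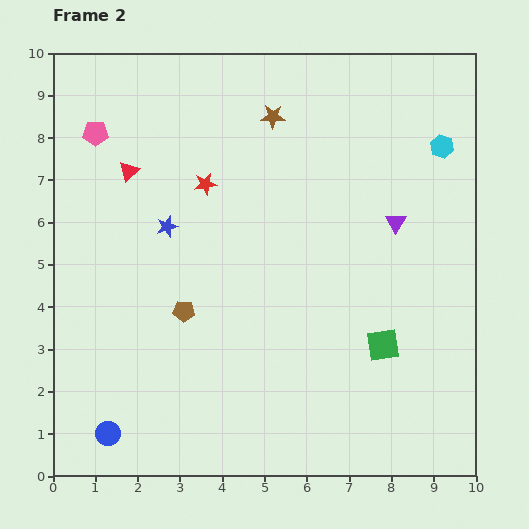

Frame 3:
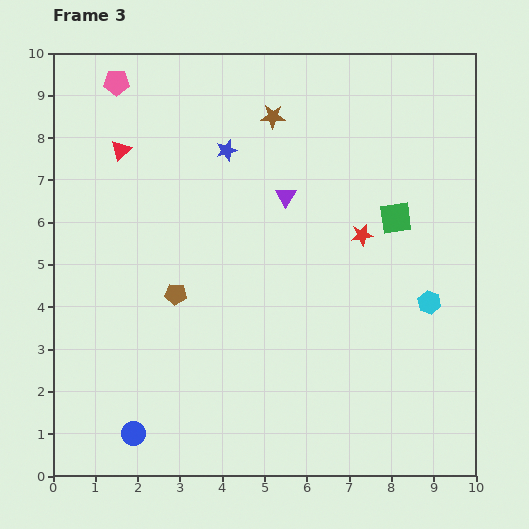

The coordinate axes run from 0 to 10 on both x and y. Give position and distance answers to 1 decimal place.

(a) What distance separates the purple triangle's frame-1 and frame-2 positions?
2.7

The purple triangle moved from (5.5, 5.4) to (8.1, 6.0), a distance of √(2.6² + 0.6²) ≈ 2.7.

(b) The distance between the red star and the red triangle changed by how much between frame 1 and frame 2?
-3.7

Distance in frame 1: 5.5. Distance in frame 2: 1.8.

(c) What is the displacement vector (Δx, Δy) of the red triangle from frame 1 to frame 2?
(-0.2, 0.4)

The red triangle was at (2.0, 6.8) in frame 1 and (1.8, 7.2) in frame 2.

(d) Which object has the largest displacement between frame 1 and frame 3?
the blue star

(moved 4.6; next 2.6)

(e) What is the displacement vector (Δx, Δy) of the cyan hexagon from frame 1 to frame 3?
(-0.6, 0.0)

The cyan hexagon was at (9.5, 4.1) in frame 1 and (8.9, 4.1) in frame 3.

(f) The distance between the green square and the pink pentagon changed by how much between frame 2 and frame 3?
-1.1

Distance in frame 2: 8.4. Distance in frame 3: 7.3.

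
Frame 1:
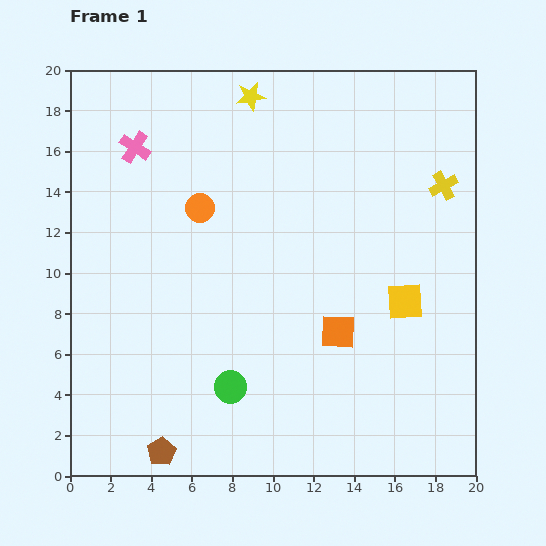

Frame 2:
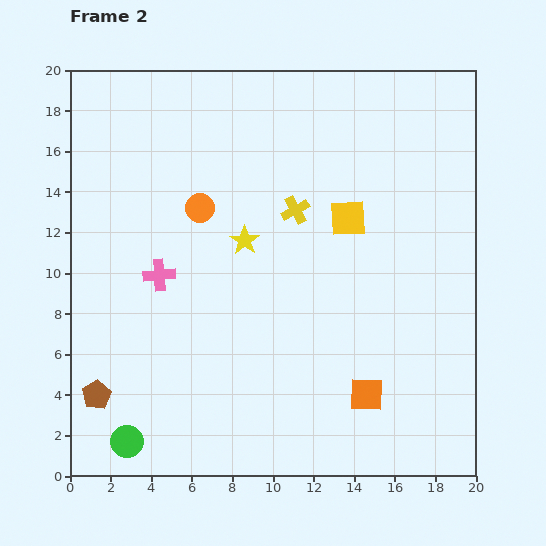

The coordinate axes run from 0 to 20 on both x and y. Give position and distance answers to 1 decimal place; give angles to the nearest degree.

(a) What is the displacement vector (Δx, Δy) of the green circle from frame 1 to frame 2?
(-5.1, -2.7)

The green circle was at (7.9, 4.4) in frame 1 and (2.8, 1.7) in frame 2.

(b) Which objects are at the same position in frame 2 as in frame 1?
the orange circle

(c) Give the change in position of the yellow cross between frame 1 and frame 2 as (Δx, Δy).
(-7.3, -1.2)

The yellow cross was at (18.4, 14.3) in frame 1 and (11.1, 13.1) in frame 2.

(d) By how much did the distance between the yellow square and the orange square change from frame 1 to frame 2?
+5.1

Distance in frame 1: 3.6. Distance in frame 2: 8.7.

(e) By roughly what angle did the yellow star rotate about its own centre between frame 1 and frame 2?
27° counter-clockwise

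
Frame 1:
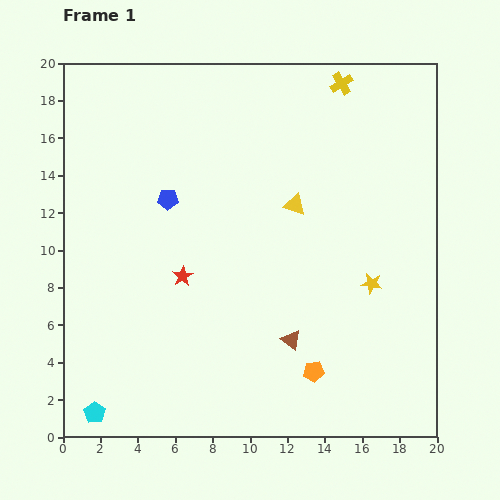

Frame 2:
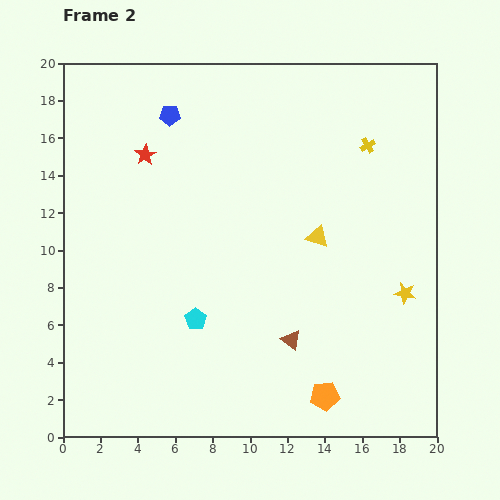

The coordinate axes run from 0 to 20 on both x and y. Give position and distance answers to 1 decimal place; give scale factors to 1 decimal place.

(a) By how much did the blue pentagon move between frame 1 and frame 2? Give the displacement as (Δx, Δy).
(0.1, 4.5)

The blue pentagon was at (5.6, 12.7) in frame 1 and (5.7, 17.2) in frame 2.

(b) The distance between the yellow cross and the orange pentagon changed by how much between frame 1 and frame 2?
-1.9

Distance in frame 1: 15.5. Distance in frame 2: 13.6.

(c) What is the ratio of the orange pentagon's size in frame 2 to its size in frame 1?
1.4×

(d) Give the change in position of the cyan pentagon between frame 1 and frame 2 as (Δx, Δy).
(5.4, 5.0)

The cyan pentagon was at (1.7, 1.3) in frame 1 and (7.1, 6.3) in frame 2.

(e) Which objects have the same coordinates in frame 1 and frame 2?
the brown triangle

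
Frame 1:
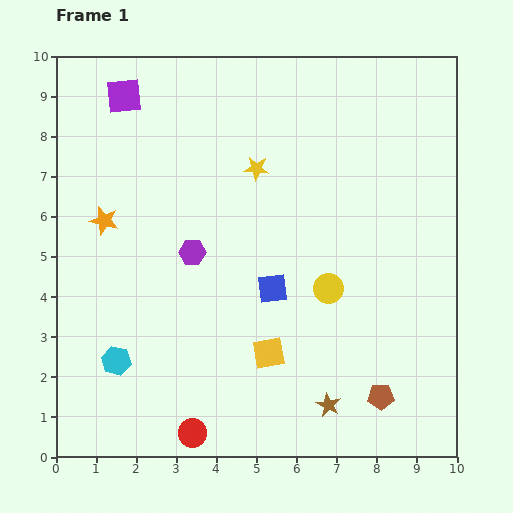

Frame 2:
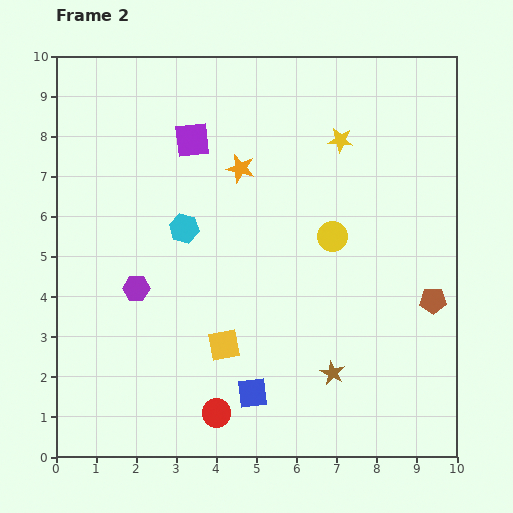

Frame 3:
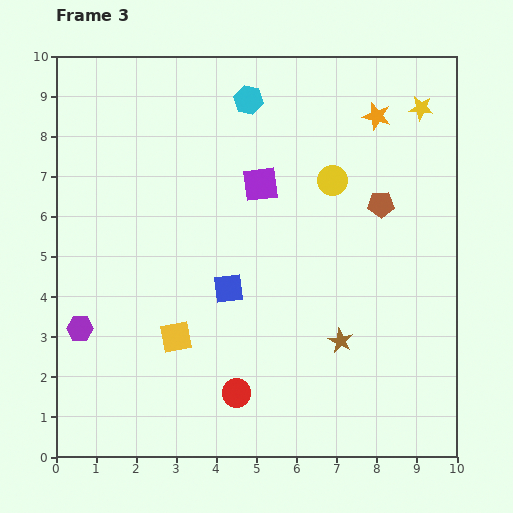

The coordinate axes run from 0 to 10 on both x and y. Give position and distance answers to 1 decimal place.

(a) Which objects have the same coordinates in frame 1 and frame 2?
none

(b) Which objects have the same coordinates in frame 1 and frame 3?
none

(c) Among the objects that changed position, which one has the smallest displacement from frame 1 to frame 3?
the blue square

(moved 1.1)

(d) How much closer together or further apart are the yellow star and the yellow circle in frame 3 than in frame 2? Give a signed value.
+0.4

Distance in frame 2: 2.4. Distance in frame 3: 2.8.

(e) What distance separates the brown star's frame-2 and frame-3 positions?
0.8

The brown star moved from (6.9, 2.1) to (7.1, 2.9), a distance of √(0.2² + 0.8²) ≈ 0.8.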